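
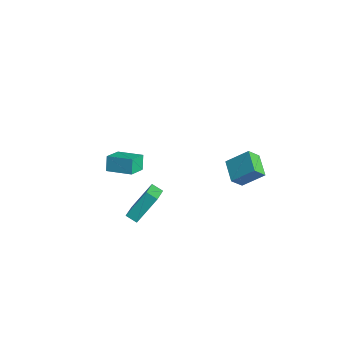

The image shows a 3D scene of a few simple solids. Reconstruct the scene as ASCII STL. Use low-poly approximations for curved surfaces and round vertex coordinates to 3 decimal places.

solid 
facet normal -0.431 -0.655 -0.621
outer loop
vertex 3.268 2.564 1.267
vertex 1.743 3.092 1.769
vertex 3.268 3.389 0.396
endloop
endfacet
facet normal 0.902 -0.313 -0.297
outer loop
vertex 4.057 4.588 1.531
vertex 3.268 2.564 1.267
vertex 3.268 3.389 0.396
endloop
endfacet
facet normal -0.431 -0.655 -0.621
outer loop
vertex 3.268 3.389 0.396
vertex 1.743 3.092 1.769
vertex 1.743 3.917 0.898
endloop
endfacet
facet normal -0.001 0.688 -0.726
outer loop
vertex 1.743 3.917 0.898
vertex 4.057 4.588 1.531
vertex 3.268 3.389 0.396
endloop
endfacet
facet normal 0.001 -0.688 0.726
outer loop
vertex 3.268 2.564 1.267
vertex 2.532 4.291 2.904
vertex 1.743 3.092 1.769
endloop
endfacet
facet normal 0.902 -0.313 -0.297
outer loop
vertex 4.057 3.763 2.402
vertex 3.268 2.564 1.267
vertex 4.057 4.588 1.531
endloop
endfacet
facet normal 0.001 -0.688 0.726
outer loop
vertex 4.057 3.763 2.402
vertex 2.532 4.291 2.904
vertex 3.268 2.564 1.267
endloop
endfacet
facet normal -0.902 0.313 0.297
outer loop
vertex 1.743 3.092 1.769
vertex 2.532 4.291 2.904
vertex 1.743 3.917 0.898
endloop
endfacet
facet normal -0.001 0.688 -0.726
outer loop
vertex 2.532 5.116 2.033
vertex 4.057 4.588 1.531
vertex 1.743 3.917 0.898
endloop
endfacet
facet normal -0.902 0.313 0.297
outer loop
vertex 1.743 3.917 0.898
vertex 2.532 4.291 2.904
vertex 2.532 5.116 2.033
endloop
endfacet
facet normal 0.431 0.655 0.621
outer loop
vertex 2.532 5.116 2.033
vertex 4.057 3.763 2.402
vertex 4.057 4.588 1.531
endloop
endfacet
facet normal 0.431 0.655 0.621
outer loop
vertex 2.532 4.291 2.904
vertex 4.057 3.763 2.402
vertex 2.532 5.116 2.033
endloop
endfacet
facet normal -0.461 0.765 -0.449
outer loop
vertex -2.502 -2.299 1.97
vertex -1.085 -1.265 2.275
vertex -2.059 -2.614 0.979
endloop
endfacet
facet normal -0.796 -0.581 -0.171
outer loop
vertex -1.335 -3.815 1.685
vertex -2.502 -2.299 1.97
vertex -2.059 -2.614 0.979
endloop
endfacet
facet normal -0.461 0.765 -0.449
outer loop
vertex -2.059 -2.614 0.979
vertex -1.085 -1.265 2.275
vertex -0.642 -1.58 1.284
endloop
endfacet
facet normal 0.392 -0.279 -0.877
outer loop
vertex -0.642 -1.58 1.284
vertex -1.335 -3.815 1.685
vertex -2.059 -2.614 0.979
endloop
endfacet
facet normal -0.392 0.279 0.877
outer loop
vertex -2.502 -2.299 1.97
vertex -0.361 -2.466 2.981
vertex -1.085 -1.265 2.275
endloop
endfacet
facet normal -0.796 -0.581 -0.171
outer loop
vertex -1.778 -3.5 2.676
vertex -2.502 -2.299 1.97
vertex -1.335 -3.815 1.685
endloop
endfacet
facet normal -0.392 0.279 0.877
outer loop
vertex -1.778 -3.5 2.676
vertex -0.361 -2.466 2.981
vertex -2.502 -2.299 1.97
endloop
endfacet
facet normal 0.796 0.581 0.171
outer loop
vertex -1.085 -1.265 2.275
vertex -0.361 -2.466 2.981
vertex -0.642 -1.58 1.284
endloop
endfacet
facet normal 0.392 -0.279 -0.877
outer loop
vertex 0.082 -2.781 1.99
vertex -1.335 -3.815 1.685
vertex -0.642 -1.58 1.284
endloop
endfacet
facet normal 0.796 0.581 0.171
outer loop
vertex -0.642 -1.58 1.284
vertex -0.361 -2.466 2.981
vertex 0.082 -2.781 1.99
endloop
endfacet
facet normal 0.461 -0.765 0.449
outer loop
vertex 0.082 -2.781 1.99
vertex -1.778 -3.5 2.676
vertex -1.335 -3.815 1.685
endloop
endfacet
facet normal 0.461 -0.765 0.449
outer loop
vertex -0.361 -2.466 2.981
vertex -1.778 -3.5 2.676
vertex 0.082 -2.781 1.99
endloop
endfacet
facet normal -0.742 -0.497 0.450
outer loop
vertex 3.991 -3.983 4.09
vertex 2.659 -2.812 3.188
vertex 3.905 -5.38 2.406
endloop
endfacet
facet normal 0.669 -0.588 0.454
outer loop
vertex 4.521 -4.968 2.032
vertex 3.991 -3.983 4.09
vertex 3.905 -5.38 2.406
endloop
endfacet
facet normal -0.742 -0.497 0.450
outer loop
vertex 3.905 -5.38 2.406
vertex 2.659 -2.812 3.188
vertex 2.573 -4.209 1.503
endloop
endfacet
facet normal -0.040 -0.638 -0.769
outer loop
vertex 2.573 -4.209 1.503
vertex 4.521 -4.968 2.032
vertex 3.905 -5.38 2.406
endloop
endfacet
facet normal 0.040 0.638 0.769
outer loop
vertex 3.991 -3.983 4.09
vertex 3.275 -2.4 2.814
vertex 2.659 -2.812 3.188
endloop
endfacet
facet normal 0.669 -0.589 0.454
outer loop
vertex 4.607 -3.571 3.717
vertex 3.991 -3.983 4.09
vertex 4.521 -4.968 2.032
endloop
endfacet
facet normal 0.039 0.638 0.769
outer loop
vertex 4.607 -3.571 3.717
vertex 3.275 -2.4 2.814
vertex 3.991 -3.983 4.09
endloop
endfacet
facet normal -0.669 0.589 -0.454
outer loop
vertex 2.659 -2.812 3.188
vertex 3.275 -2.4 2.814
vertex 2.573 -4.209 1.503
endloop
endfacet
facet normal -0.039 -0.638 -0.769
outer loop
vertex 3.189 -3.797 1.13
vertex 4.521 -4.968 2.032
vertex 2.573 -4.209 1.503
endloop
endfacet
facet normal -0.669 0.589 -0.454
outer loop
vertex 2.573 -4.209 1.503
vertex 3.275 -2.4 2.814
vertex 3.189 -3.797 1.13
endloop
endfacet
facet normal 0.742 0.497 -0.450
outer loop
vertex 3.189 -3.797 1.13
vertex 4.607 -3.571 3.717
vertex 4.521 -4.968 2.032
endloop
endfacet
facet normal 0.742 0.497 -0.450
outer loop
vertex 3.275 -2.4 2.814
vertex 4.607 -3.571 3.717
vertex 3.189 -3.797 1.13
endloop
endfacet

endsolid


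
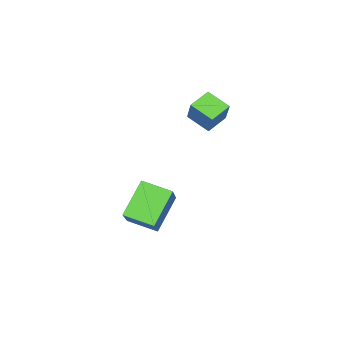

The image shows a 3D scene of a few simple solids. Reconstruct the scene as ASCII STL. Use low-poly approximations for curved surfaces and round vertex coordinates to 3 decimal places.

solid 
facet normal -0.327 -0.397 -0.858
outer loop
vertex -0.843 -3.244 2.184
vertex -1.863 -3.145 2.527
vertex -0.899 -2.166 1.707
endloop
endfacet
facet normal 0.944 -0.092 -0.318
outer loop
vertex -0.477 -1.655 2.813
vertex -0.843 -3.244 2.184
vertex -0.899 -2.166 1.707
endloop
endfacet
facet normal -0.326 -0.397 -0.858
outer loop
vertex -0.899 -2.166 1.707
vertex -1.863 -3.145 2.527
vertex -1.918 -2.068 2.049
endloop
endfacet
facet normal -0.048 0.914 -0.404
outer loop
vertex -1.918 -2.068 2.049
vertex -0.477 -1.655 2.813
vertex -0.899 -2.166 1.707
endloop
endfacet
facet normal 0.047 -0.914 0.404
outer loop
vertex -0.843 -3.244 2.184
vertex -1.441 -2.634 3.633
vertex -1.863 -3.145 2.527
endloop
endfacet
facet normal 0.944 -0.092 -0.316
outer loop
vertex -0.422 -2.732 3.291
vertex -0.843 -3.244 2.184
vertex -0.477 -1.655 2.813
endloop
endfacet
facet normal 0.048 -0.913 0.404
outer loop
vertex -0.422 -2.732 3.291
vertex -1.441 -2.634 3.633
vertex -0.843 -3.244 2.184
endloop
endfacet
facet normal -0.944 0.093 0.317
outer loop
vertex -1.863 -3.145 2.527
vertex -1.441 -2.634 3.633
vertex -1.918 -2.068 2.049
endloop
endfacet
facet normal -0.047 0.913 -0.404
outer loop
vertex -1.497 -1.556 3.156
vertex -0.477 -1.655 2.813
vertex -1.918 -2.068 2.049
endloop
endfacet
facet normal -0.944 0.091 0.317
outer loop
vertex -1.918 -2.068 2.049
vertex -1.441 -2.634 3.633
vertex -1.497 -1.556 3.156
endloop
endfacet
facet normal 0.327 0.397 0.857
outer loop
vertex -1.497 -1.556 3.156
vertex -0.422 -2.732 3.291
vertex -0.477 -1.655 2.813
endloop
endfacet
facet normal 0.326 0.397 0.858
outer loop
vertex -1.441 -2.634 3.633
vertex -0.422 -2.732 3.291
vertex -1.497 -1.556 3.156
endloop
endfacet
facet normal -0.598 -0.408 -0.690
outer loop
vertex 2.242 -2.935 -0.387
vertex 1.794 -1.707 -0.725
vertex 3.57 -2.79 -1.623
endloop
endfacet
facet normal 0.332 -0.909 0.250
outer loop
vertex 4.826 -1.933 -0.175
vertex 2.242 -2.935 -0.387
vertex 3.57 -2.79 -1.623
endloop
endfacet
facet normal -0.598 -0.408 -0.690
outer loop
vertex 3.57 -2.79 -1.623
vertex 1.794 -1.707 -0.725
vertex 3.122 -1.563 -1.961
endloop
endfacet
facet normal 0.729 0.079 -0.680
outer loop
vertex 3.122 -1.563 -1.961
vertex 4.826 -1.933 -0.175
vertex 3.57 -2.79 -1.623
endloop
endfacet
facet normal -0.729 -0.079 0.679
outer loop
vertex 2.242 -2.935 -0.387
vertex 3.05 -0.85 0.723
vertex 1.794 -1.707 -0.725
endloop
endfacet
facet normal 0.332 -0.909 0.251
outer loop
vertex 3.498 -2.077 1.061
vertex 2.242 -2.935 -0.387
vertex 4.826 -1.933 -0.175
endloop
endfacet
facet normal -0.729 -0.079 0.680
outer loop
vertex 3.498 -2.077 1.061
vertex 3.05 -0.85 0.723
vertex 2.242 -2.935 -0.387
endloop
endfacet
facet normal -0.332 0.909 -0.251
outer loop
vertex 1.794 -1.707 -0.725
vertex 3.05 -0.85 0.723
vertex 3.122 -1.563 -1.961
endloop
endfacet
facet normal 0.729 0.079 -0.680
outer loop
vertex 4.378 -0.705 -0.513
vertex 4.826 -1.933 -0.175
vertex 3.122 -1.563 -1.961
endloop
endfacet
facet normal -0.332 0.909 -0.250
outer loop
vertex 3.122 -1.563 -1.961
vertex 3.05 -0.85 0.723
vertex 4.378 -0.705 -0.513
endloop
endfacet
facet normal 0.598 0.408 0.690
outer loop
vertex 4.378 -0.705 -0.513
vertex 3.498 -2.077 1.061
vertex 4.826 -1.933 -0.175
endloop
endfacet
facet normal 0.598 0.408 0.690
outer loop
vertex 3.05 -0.85 0.723
vertex 3.498 -2.077 1.061
vertex 4.378 -0.705 -0.513
endloop
endfacet

endsolid


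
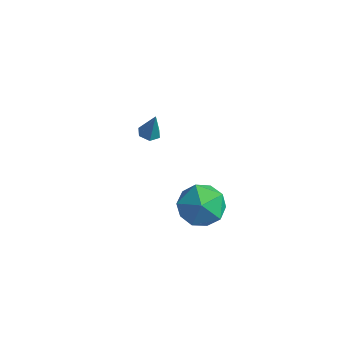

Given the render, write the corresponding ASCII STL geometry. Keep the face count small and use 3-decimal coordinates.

solid 
facet normal -0.697 0.700 -0.157
outer loop
vertex 3.348 -0.798 -0.755
vertex 2.702 -1.238 0.154
vertex 3.516 -0.382 0.356
endloop
endfacet
facet normal -0.051 0.938 -0.343
outer loop
vertex 3.348 -0.798 -0.755
vertex 3.516 -0.382 0.356
vertex 4.459 -0.591 -0.354
endloop
endfacet
facet normal 0.211 0.498 -0.841
outer loop
vertex 3.348 -0.798 -0.755
vertex 4.459 -0.591 -0.354
vertex 4.227 -1.577 -0.996
endloop
endfacet
facet normal -0.274 -0.011 -0.962
outer loop
vertex 3.348 -0.798 -0.755
vertex 4.227 -1.577 -0.996
vertex 3.141 -1.977 -0.682
endloop
endfacet
facet normal -0.835 0.113 -0.539
outer loop
vertex 3.348 -0.798 -0.755
vertex 3.141 -1.977 -0.682
vertex 2.702 -1.238 0.154
endloop
endfacet
facet normal 0.372 0.899 0.230
outer loop
vertex 4.459 -0.591 -0.354
vertex 3.516 -0.382 0.356
vertex 4.499 -0.903 0.802
endloop
endfacet
facet normal -0.673 0.514 0.532
outer loop
vertex 3.516 -0.382 0.356
vertex 2.702 -1.238 0.154
vertex 3.413 -1.303 1.116
endloop
endfacet
facet normal -0.896 -0.435 -0.086
outer loop
vertex 2.702 -1.238 0.154
vertex 3.141 -1.977 -0.682
vertex 3.181 -2.289 0.474
endloop
endfacet
facet normal 0.012 -0.637 -0.771
outer loop
vertex 3.141 -1.977 -0.682
vertex 4.227 -1.577 -0.996
vertex 4.124 -2.498 -0.236
endloop
endfacet
facet normal 0.796 0.188 -0.576
outer loop
vertex 4.227 -1.577 -0.996
vertex 4.459 -0.591 -0.354
vertex 4.938 -1.642 -0.034
endloop
endfacet
facet normal 0.274 0.011 0.962
outer loop
vertex 4.292 -2.082 0.875
vertex 4.499 -0.903 0.802
vertex 3.413 -1.303 1.116
endloop
endfacet
facet normal -0.211 -0.498 0.841
outer loop
vertex 4.292 -2.082 0.875
vertex 3.413 -1.303 1.116
vertex 3.181 -2.289 0.474
endloop
endfacet
facet normal 0.051 -0.938 0.343
outer loop
vertex 4.292 -2.082 0.875
vertex 3.181 -2.289 0.474
vertex 4.124 -2.498 -0.236
endloop
endfacet
facet normal 0.697 -0.700 0.157
outer loop
vertex 4.292 -2.082 0.875
vertex 4.124 -2.498 -0.236
vertex 4.938 -1.642 -0.034
endloop
endfacet
facet normal 0.835 -0.113 0.539
outer loop
vertex 4.292 -2.082 0.875
vertex 4.938 -1.642 -0.034
vertex 4.499 -0.903 0.802
endloop
endfacet
facet normal -0.012 0.637 0.771
outer loop
vertex 3.413 -1.303 1.116
vertex 4.499 -0.903 0.802
vertex 3.516 -0.382 0.356
endloop
endfacet
facet normal -0.796 -0.188 0.576
outer loop
vertex 3.181 -2.289 0.474
vertex 3.413 -1.303 1.116
vertex 2.702 -1.238 0.154
endloop
endfacet
facet normal -0.372 -0.899 -0.230
outer loop
vertex 4.124 -2.498 -0.236
vertex 3.181 -2.289 0.474
vertex 3.141 -1.977 -0.682
endloop
endfacet
facet normal 0.673 -0.514 -0.532
outer loop
vertex 4.938 -1.642 -0.034
vertex 4.124 -2.498 -0.236
vertex 4.227 -1.577 -0.996
endloop
endfacet
facet normal 0.896 0.435 0.086
outer loop
vertex 4.499 -0.903 0.802
vertex 4.938 -1.642 -0.034
vertex 4.459 -0.591 -0.354
endloop
endfacet
facet normal -0.235 -0.066 -0.970
outer loop
vertex -1.288 1.696 -1.011
vertex -1.635 2.106 -0.955
vertex -1.121 2.204 -1.086
endloop
endfacet
facet normal 0.947 -0.292 0.134
outer loop
vertex -1.288 1.696 -1.011
vertex -1.121 2.204 -1.086
vertex -1.325 2.194 0.335
endloop
endfacet
facet normal -0.235 -0.066 -0.970
outer loop
vertex -1.121 2.204 -1.086
vertex -1.635 2.106 -0.955
vertex -1.468 2.614 -1.03
endloop
endfacet
facet normal 0.766 0.633 0.114
outer loop
vertex -1.121 2.204 -1.086
vertex -1.468 2.614 -1.03
vertex -1.325 2.194 0.335
endloop
endfacet
facet normal -0.233 -0.067 -0.970
outer loop
vertex -1.468 2.614 -1.03
vertex -1.635 2.106 -0.955
vertex -1.982 2.516 -0.9
endloop
endfacet
facet normal -0.104 0.947 0.302
outer loop
vertex -1.468 2.614 -1.03
vertex -1.982 2.516 -0.9
vertex -1.325 2.194 0.335
endloop
endfacet
facet normal -0.234 -0.068 -0.970
outer loop
vertex -1.982 2.516 -0.9
vertex -1.635 2.106 -0.955
vertex -2.15 2.008 -0.824
endloop
endfacet
facet normal -0.792 0.338 0.509
outer loop
vertex -1.982 2.516 -0.9
vertex -2.15 2.008 -0.824
vertex -1.325 2.194 0.335
endloop
endfacet
facet normal -0.234 -0.066 -0.970
outer loop
vertex -2.15 2.008 -0.824
vertex -1.635 2.106 -0.955
vertex -1.803 1.598 -0.88
endloop
endfacet
facet normal -0.611 -0.589 0.529
outer loop
vertex -2.15 2.008 -0.824
vertex -1.803 1.598 -0.88
vertex -1.325 2.194 0.335
endloop
endfacet
facet normal -0.234 -0.066 -0.970
outer loop
vertex -1.803 1.598 -0.88
vertex -1.635 2.106 -0.955
vertex -1.288 1.696 -1.011
endloop
endfacet
facet normal 0.259 -0.904 0.341
outer loop
vertex -1.803 1.598 -0.88
vertex -1.288 1.696 -1.011
vertex -1.325 2.194 0.335
endloop
endfacet

endsolid


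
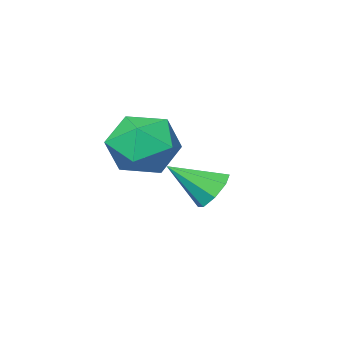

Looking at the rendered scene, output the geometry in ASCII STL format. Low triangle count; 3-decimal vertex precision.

solid 
facet normal -0.656 0.478 -0.584
outer loop
vertex 0.561 0.507 -3.743
vertex 0.207 0.725 -3.167
vertex 0.742 0.984 -3.556
endloop
endfacet
facet normal 0.881 -0.159 -0.446
outer loop
vertex 0.561 0.507 -3.743
vertex 0.742 0.984 -3.556
vertex 1.213 -0.005 -2.273
endloop
endfacet
facet normal -0.656 0.478 -0.584
outer loop
vertex 0.742 0.984 -3.556
vertex 0.207 0.725 -3.167
vertex 0.61 1.31 -3.141
endloop
endfacet
facet normal 0.915 0.403 -0.025
outer loop
vertex 0.742 0.984 -3.556
vertex 0.61 1.31 -3.141
vertex 1.213 -0.005 -2.273
endloop
endfacet
facet normal -0.656 0.478 -0.585
outer loop
vertex 0.61 1.31 -3.141
vertex 0.207 0.725 -3.167
vertex 0.242 1.293 -2.742
endloop
endfacet
facet normal 0.564 0.619 0.546
outer loop
vertex 0.61 1.31 -3.141
vertex 0.242 1.293 -2.742
vertex 1.213 -0.005 -2.273
endloop
endfacet
facet normal -0.657 0.477 -0.583
outer loop
vertex 0.242 1.293 -2.742
vertex 0.207 0.725 -3.167
vertex -0.146 0.943 -2.591
endloop
endfacet
facet normal 0.035 0.363 0.931
outer loop
vertex 0.242 1.293 -2.742
vertex -0.146 0.943 -2.591
vertex 1.213 -0.005 -2.273
endloop
endfacet
facet normal -0.657 0.477 -0.583
outer loop
vertex -0.146 0.943 -2.591
vertex 0.207 0.725 -3.167
vertex -0.327 0.466 -2.777
endloop
endfacet
facet normal -0.363 -0.216 0.907
outer loop
vertex -0.146 0.943 -2.591
vertex -0.327 0.466 -2.777
vertex 1.213 -0.005 -2.273
endloop
endfacet
facet normal -0.657 0.477 -0.584
outer loop
vertex -0.327 0.466 -2.777
vertex 0.207 0.725 -3.167
vertex -0.195 0.14 -3.192
endloop
endfacet
facet normal -0.397 -0.779 0.486
outer loop
vertex -0.327 0.466 -2.777
vertex -0.195 0.14 -3.192
vertex 1.213 -0.005 -2.273
endloop
endfacet
facet normal -0.657 0.476 -0.584
outer loop
vertex -0.195 0.14 -3.192
vertex 0.207 0.725 -3.167
vertex 0.173 0.157 -3.592
endloop
endfacet
facet normal -0.047 -0.995 -0.085
outer loop
vertex -0.195 0.14 -3.192
vertex 0.173 0.157 -3.592
vertex 1.213 -0.005 -2.273
endloop
endfacet
facet normal -0.657 0.476 -0.584
outer loop
vertex 0.173 0.157 -3.592
vertex 0.207 0.725 -3.167
vertex 0.561 0.507 -3.743
endloop
endfacet
facet normal 0.483 -0.738 -0.471
outer loop
vertex 0.173 0.157 -3.592
vertex 0.561 0.507 -3.743
vertex 1.213 -0.005 -2.273
endloop
endfacet
facet normal -0.693 0.646 0.321
outer loop
vertex 2.822 2.484 -0.58
vertex 2.049 1.812 -0.897
vertex 2.445 1.743 0.097
endloop
endfacet
facet normal -0.098 0.698 0.710
outer loop
vertex 2.822 2.484 -0.58
vertex 2.445 1.743 0.097
vertex 3.498 1.939 0.049
endloop
endfacet
facet normal 0.441 0.857 0.269
outer loop
vertex 2.822 2.484 -0.58
vertex 3.498 1.939 0.049
vertex 3.753 2.129 -0.975
endloop
endfacet
facet normal 0.178 0.902 -0.392
outer loop
vertex 2.822 2.484 -0.58
vertex 3.753 2.129 -0.975
vertex 2.857 2.051 -1.56
endloop
endfacet
facet normal -0.524 0.772 -0.360
outer loop
vertex 2.822 2.484 -0.58
vertex 2.857 2.051 -1.56
vertex 2.049 1.812 -0.897
endloop
endfacet
facet normal 0.035 0.058 0.998
outer loop
vertex 3.498 1.939 0.049
vertex 2.445 1.743 0.097
vertex 3.143 0.929 0.12
endloop
endfacet
facet normal -0.929 -0.026 0.368
outer loop
vertex 2.445 1.743 0.097
vertex 2.049 1.812 -0.897
vertex 2.247 0.851 -0.465
endloop
endfacet
facet normal -0.655 0.179 -0.734
outer loop
vertex 2.049 1.812 -0.897
vertex 2.857 2.051 -1.56
vertex 2.502 1.041 -1.489
endloop
endfacet
facet normal 0.480 0.389 -0.786
outer loop
vertex 2.857 2.051 -1.56
vertex 3.753 2.129 -0.975
vertex 3.555 1.237 -1.537
endloop
endfacet
facet normal 0.906 0.314 0.284
outer loop
vertex 3.753 2.129 -0.975
vertex 3.498 1.939 0.049
vertex 3.951 1.168 -0.543
endloop
endfacet
facet normal -0.178 -0.902 0.392
outer loop
vertex 3.178 0.496 -0.86
vertex 3.143 0.929 0.12
vertex 2.247 0.851 -0.465
endloop
endfacet
facet normal -0.441 -0.857 -0.269
outer loop
vertex 3.178 0.496 -0.86
vertex 2.247 0.851 -0.465
vertex 2.502 1.041 -1.489
endloop
endfacet
facet normal 0.098 -0.698 -0.710
outer loop
vertex 3.178 0.496 -0.86
vertex 2.502 1.041 -1.489
vertex 3.555 1.237 -1.537
endloop
endfacet
facet normal 0.693 -0.646 -0.321
outer loop
vertex 3.178 0.496 -0.86
vertex 3.555 1.237 -1.537
vertex 3.951 1.168 -0.543
endloop
endfacet
facet normal 0.524 -0.772 0.360
outer loop
vertex 3.178 0.496 -0.86
vertex 3.951 1.168 -0.543
vertex 3.143 0.929 0.12
endloop
endfacet
facet normal -0.480 -0.389 0.786
outer loop
vertex 2.247 0.851 -0.465
vertex 3.143 0.929 0.12
vertex 2.445 1.743 0.097
endloop
endfacet
facet normal -0.906 -0.314 -0.284
outer loop
vertex 2.502 1.041 -1.489
vertex 2.247 0.851 -0.465
vertex 2.049 1.812 -0.897
endloop
endfacet
facet normal -0.035 -0.058 -0.998
outer loop
vertex 3.555 1.237 -1.537
vertex 2.502 1.041 -1.489
vertex 2.857 2.051 -1.56
endloop
endfacet
facet normal 0.929 0.026 -0.368
outer loop
vertex 3.951 1.168 -0.543
vertex 3.555 1.237 -1.537
vertex 3.753 2.129 -0.975
endloop
endfacet
facet normal 0.655 -0.179 0.734
outer loop
vertex 3.143 0.929 0.12
vertex 3.951 1.168 -0.543
vertex 3.498 1.939 0.049
endloop
endfacet

endsolid


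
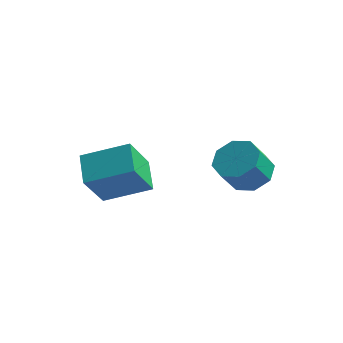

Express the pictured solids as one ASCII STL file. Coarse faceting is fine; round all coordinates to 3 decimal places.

solid 
facet normal 0.232 0.515 -0.825
outer loop
vertex 0.204 3.316 -3.532
vertex -0.482 3.563 -3.571
vertex 0.133 3.795 -3.253
endloop
endfacet
facet normal 0.965 -0.011 0.264
outer loop
vertex 0.204 3.316 -3.532
vertex 0.133 3.795 -3.253
vertex -0.032 2.791 -2.69
endloop
endfacet
facet normal 0.964 -0.010 0.264
outer loop
vertex -0.032 2.791 -2.69
vertex 0.133 3.795 -3.253
vertex -0.103 3.27 -2.412
endloop
endfacet
facet normal -0.231 -0.514 0.826
outer loop
vertex -0.032 2.791 -2.69
vertex -0.103 3.27 -2.412
vertex -0.718 3.037 -2.729
endloop
endfacet
facet normal 0.232 0.515 -0.825
outer loop
vertex 0.133 3.795 -3.253
vertex -0.482 3.563 -3.571
vertex -0.298 4.138 -3.16
endloop
endfacet
facet normal 0.592 0.598 0.540
outer loop
vertex 0.133 3.795 -3.253
vertex -0.298 4.138 -3.16
vertex -0.103 3.27 -2.412
endloop
endfacet
facet normal 0.591 0.599 0.541
outer loop
vertex -0.103 3.27 -2.412
vertex -0.298 4.138 -3.16
vertex -0.535 3.612 -2.319
endloop
endfacet
facet normal -0.230 -0.515 0.825
outer loop
vertex -0.103 3.27 -2.412
vertex -0.535 3.612 -2.319
vertex -0.718 3.037 -2.729
endloop
endfacet
facet normal 0.232 0.515 -0.825
outer loop
vertex -0.298 4.138 -3.16
vertex -0.482 3.563 -3.571
vertex -0.837 4.144 -3.308
endloop
endfacet
facet normal -0.128 0.857 0.500
outer loop
vertex -0.298 4.138 -3.16
vertex -0.837 4.144 -3.308
vertex -0.535 3.612 -2.319
endloop
endfacet
facet normal -0.127 0.857 0.500
outer loop
vertex -0.535 3.612 -2.319
vertex -0.837 4.144 -3.308
vertex -1.073 3.618 -2.466
endloop
endfacet
facet normal -0.231 -0.515 0.825
outer loop
vertex -0.535 3.612 -2.319
vertex -1.073 3.618 -2.466
vertex -0.718 3.037 -2.729
endloop
endfacet
facet normal 0.232 0.515 -0.825
outer loop
vertex -0.837 4.144 -3.308
vertex -0.482 3.563 -3.571
vertex -1.168 3.809 -3.61
endloop
endfacet
facet normal -0.772 0.613 0.166
outer loop
vertex -0.837 4.144 -3.308
vertex -1.168 3.809 -3.61
vertex -1.073 3.618 -2.466
endloop
endfacet
facet normal -0.772 0.614 0.167
outer loop
vertex -1.073 3.618 -2.466
vertex -1.168 3.809 -3.61
vertex -1.404 3.284 -2.768
endloop
endfacet
facet normal -0.232 -0.515 0.825
outer loop
vertex -1.073 3.618 -2.466
vertex -1.404 3.284 -2.768
vertex -0.718 3.037 -2.729
endloop
endfacet
facet normal 0.231 0.514 -0.826
outer loop
vertex -1.168 3.809 -3.61
vertex -0.482 3.563 -3.571
vertex -1.097 3.33 -3.888
endloop
endfacet
facet normal -0.964 0.010 -0.264
outer loop
vertex -1.168 3.809 -3.61
vertex -1.097 3.33 -3.888
vertex -1.404 3.284 -2.768
endloop
endfacet
facet normal -0.964 0.011 -0.264
outer loop
vertex -1.404 3.284 -2.768
vertex -1.097 3.33 -3.888
vertex -1.333 2.805 -3.047
endloop
endfacet
facet normal -0.232 -0.515 0.825
outer loop
vertex -1.404 3.284 -2.768
vertex -1.333 2.805 -3.047
vertex -0.718 3.037 -2.729
endloop
endfacet
facet normal 0.230 0.515 -0.825
outer loop
vertex -1.097 3.33 -3.888
vertex -0.482 3.563 -3.571
vertex -0.665 2.988 -3.981
endloop
endfacet
facet normal -0.591 -0.599 -0.540
outer loop
vertex -1.097 3.33 -3.888
vertex -0.665 2.988 -3.981
vertex -1.333 2.805 -3.047
endloop
endfacet
facet normal -0.592 -0.598 -0.541
outer loop
vertex -1.333 2.805 -3.047
vertex -0.665 2.988 -3.981
vertex -0.902 2.462 -3.14
endloop
endfacet
facet normal -0.232 -0.515 0.825
outer loop
vertex -1.333 2.805 -3.047
vertex -0.902 2.462 -3.14
vertex -0.718 3.037 -2.729
endloop
endfacet
facet normal 0.231 0.515 -0.825
outer loop
vertex -0.665 2.988 -3.981
vertex -0.482 3.563 -3.571
vertex -0.127 2.982 -3.834
endloop
endfacet
facet normal 0.127 -0.857 -0.500
outer loop
vertex -0.665 2.988 -3.981
vertex -0.127 2.982 -3.834
vertex -0.902 2.462 -3.14
endloop
endfacet
facet normal 0.128 -0.857 -0.500
outer loop
vertex -0.902 2.462 -3.14
vertex -0.127 2.982 -3.834
vertex -0.363 2.456 -2.992
endloop
endfacet
facet normal -0.232 -0.515 0.825
outer loop
vertex -0.902 2.462 -3.14
vertex -0.363 2.456 -2.992
vertex -0.718 3.037 -2.729
endloop
endfacet
facet normal 0.232 0.515 -0.825
outer loop
vertex -0.127 2.982 -3.834
vertex -0.482 3.563 -3.571
vertex 0.204 3.316 -3.532
endloop
endfacet
facet normal 0.772 -0.614 -0.167
outer loop
vertex -0.127 2.982 -3.834
vertex 0.204 3.316 -3.532
vertex -0.363 2.456 -2.992
endloop
endfacet
facet normal 0.772 -0.613 -0.166
outer loop
vertex -0.363 2.456 -2.992
vertex 0.204 3.316 -3.532
vertex -0.032 2.791 -2.69
endloop
endfacet
facet normal -0.232 -0.515 0.825
outer loop
vertex -0.363 2.456 -2.992
vertex -0.032 2.791 -2.69
vertex -0.718 3.037 -2.729
endloop
endfacet
facet normal -0.861 -0.359 -0.359
outer loop
vertex -3.847 0.051 -2.736
vertex -4.361 0.839 -2.292
vertex -3.676 0.835 -3.931
endloop
endfacet
facet normal 0.494 -0.758 -0.426
outer loop
vertex -2.419 1.361 -3.408
vertex -3.847 0.051 -2.736
vertex -3.676 0.835 -3.931
endloop
endfacet
facet normal -0.861 -0.360 -0.359
outer loop
vertex -3.676 0.835 -3.931
vertex -4.361 0.839 -2.292
vertex -4.19 1.623 -3.488
endloop
endfacet
facet normal 0.118 0.544 -0.831
outer loop
vertex -4.19 1.623 -3.488
vertex -2.419 1.361 -3.408
vertex -3.676 0.835 -3.931
endloop
endfacet
facet normal -0.118 -0.545 0.830
outer loop
vertex -3.847 0.051 -2.736
vertex -3.104 1.365 -1.769
vertex -4.361 0.839 -2.292
endloop
endfacet
facet normal 0.495 -0.758 -0.426
outer loop
vertex -2.59 0.577 -2.212
vertex -3.847 0.051 -2.736
vertex -2.419 1.361 -3.408
endloop
endfacet
facet normal -0.118 -0.544 0.831
outer loop
vertex -2.59 0.577 -2.212
vertex -3.104 1.365 -1.769
vertex -3.847 0.051 -2.736
endloop
endfacet
facet normal -0.494 0.758 0.426
outer loop
vertex -4.361 0.839 -2.292
vertex -3.104 1.365 -1.769
vertex -4.19 1.623 -3.488
endloop
endfacet
facet normal 0.118 0.545 -0.830
outer loop
vertex -2.933 2.149 -2.964
vertex -2.419 1.361 -3.408
vertex -4.19 1.623 -3.488
endloop
endfacet
facet normal -0.495 0.757 0.426
outer loop
vertex -4.19 1.623 -3.488
vertex -3.104 1.365 -1.769
vertex -2.933 2.149 -2.964
endloop
endfacet
facet normal 0.861 0.360 0.359
outer loop
vertex -2.933 2.149 -2.964
vertex -2.59 0.577 -2.212
vertex -2.419 1.361 -3.408
endloop
endfacet
facet normal 0.861 0.360 0.359
outer loop
vertex -3.104 1.365 -1.769
vertex -2.59 0.577 -2.212
vertex -2.933 2.149 -2.964
endloop
endfacet

endsolid


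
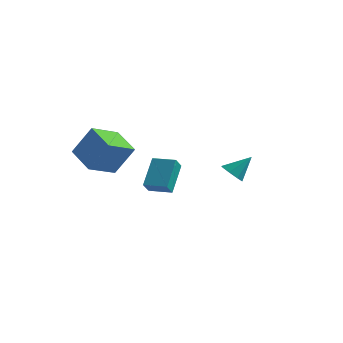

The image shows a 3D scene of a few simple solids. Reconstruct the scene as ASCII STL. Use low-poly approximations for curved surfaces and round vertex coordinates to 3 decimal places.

solid 
facet normal -0.496 -0.163 -0.853
outer loop
vertex -3.673 -3.664 2.265
vertex -5.128 -2.671 2.921
vertex -2.933 -2.097 1.536
endloop
endfacet
facet normal 0.774 -0.528 -0.349
outer loop
vertex -1.932 -1.769 3.259
vertex -3.673 -3.664 2.265
vertex -2.933 -2.097 1.536
endloop
endfacet
facet normal -0.496 -0.163 -0.853
outer loop
vertex -2.933 -2.097 1.536
vertex -5.128 -2.671 2.921
vertex -4.388 -1.104 2.192
endloop
endfacet
facet normal 0.394 0.833 -0.388
outer loop
vertex -4.388 -1.104 2.192
vertex -1.932 -1.769 3.259
vertex -2.933 -2.097 1.536
endloop
endfacet
facet normal -0.394 -0.833 0.388
outer loop
vertex -3.673 -3.664 2.265
vertex -4.127 -2.343 4.644
vertex -5.128 -2.671 2.921
endloop
endfacet
facet normal 0.774 -0.528 -0.349
outer loop
vertex -2.672 -3.336 3.988
vertex -3.673 -3.664 2.265
vertex -1.932 -1.769 3.259
endloop
endfacet
facet normal -0.394 -0.833 0.388
outer loop
vertex -2.672 -3.336 3.988
vertex -4.127 -2.343 4.644
vertex -3.673 -3.664 2.265
endloop
endfacet
facet normal -0.774 0.528 0.349
outer loop
vertex -5.128 -2.671 2.921
vertex -4.127 -2.343 4.644
vertex -4.388 -1.104 2.192
endloop
endfacet
facet normal 0.394 0.833 -0.388
outer loop
vertex -3.387 -0.776 3.915
vertex -1.932 -1.769 3.259
vertex -4.388 -1.104 2.192
endloop
endfacet
facet normal -0.774 0.528 0.349
outer loop
vertex -4.388 -1.104 2.192
vertex -4.127 -2.343 4.644
vertex -3.387 -0.776 3.915
endloop
endfacet
facet normal 0.496 0.163 0.853
outer loop
vertex -3.387 -0.776 3.915
vertex -2.672 -3.336 3.988
vertex -1.932 -1.769 3.259
endloop
endfacet
facet normal 0.496 0.163 0.853
outer loop
vertex -4.127 -2.343 4.644
vertex -2.672 -3.336 3.988
vertex -3.387 -0.776 3.915
endloop
endfacet
facet normal -0.998 -0.034 -0.054
outer loop
vertex -3.741 4.281 0.123
vertex -3.727 4.959 -0.571
vertex -3.61 2.773 -1.346
endloop
endfacet
facet normal -0.015 -0.698 0.716
outer loop
vertex -2.193 2.821 -1.269
vertex -3.741 4.281 0.123
vertex -3.61 2.773 -1.346
endloop
endfacet
facet normal -0.998 -0.034 -0.054
outer loop
vertex -3.61 2.773 -1.346
vertex -3.727 4.959 -0.571
vertex -3.596 3.45 -2.04
endloop
endfacet
facet normal 0.062 -0.715 -0.696
outer loop
vertex -3.596 3.45 -2.04
vertex -2.193 2.821 -1.269
vertex -3.61 2.773 -1.346
endloop
endfacet
facet normal -0.062 0.715 0.697
outer loop
vertex -3.741 4.281 0.123
vertex -2.31 5.007 -0.494
vertex -3.727 4.959 -0.571
endloop
endfacet
facet normal -0.015 -0.698 0.716
outer loop
vertex -2.324 4.33 0.2
vertex -3.741 4.281 0.123
vertex -2.193 2.821 -1.269
endloop
endfacet
facet normal -0.063 0.715 0.696
outer loop
vertex -2.324 4.33 0.2
vertex -2.31 5.007 -0.494
vertex -3.741 4.281 0.123
endloop
endfacet
facet normal 0.015 0.698 -0.716
outer loop
vertex -3.727 4.959 -0.571
vertex -2.31 5.007 -0.494
vertex -3.596 3.45 -2.04
endloop
endfacet
facet normal 0.063 -0.715 -0.697
outer loop
vertex -2.179 3.499 -1.963
vertex -2.193 2.821 -1.269
vertex -3.596 3.45 -2.04
endloop
endfacet
facet normal 0.015 0.698 -0.716
outer loop
vertex -3.596 3.45 -2.04
vertex -2.31 5.007 -0.494
vertex -2.179 3.499 -1.963
endloop
endfacet
facet normal 0.998 0.034 0.054
outer loop
vertex -2.179 3.499 -1.963
vertex -2.324 4.33 0.2
vertex -2.193 2.821 -1.269
endloop
endfacet
facet normal 0.998 0.034 0.054
outer loop
vertex -2.31 5.007 -0.494
vertex -2.324 4.33 0.2
vertex -2.179 3.499 -1.963
endloop
endfacet
facet normal -0.527 -0.483 -0.699
outer loop
vertex 3.568 -0.57 1.443
vertex 2.942 -0.465 1.842
vertex 3.3 -0.081 1.307
endloop
endfacet
facet normal 0.865 0.385 -0.322
outer loop
vertex 3.568 -0.57 1.443
vertex 3.3 -0.081 1.307
vertex 3.738 0.265 2.898
endloop
endfacet
facet normal -0.527 -0.483 -0.699
outer loop
vertex 3.3 -0.081 1.307
vertex 2.942 -0.465 1.842
vertex 2.822 0.183 1.485
endloop
endfacet
facet normal 0.376 0.879 -0.295
outer loop
vertex 3.3 -0.081 1.307
vertex 2.822 0.183 1.485
vertex 3.738 0.265 2.898
endloop
endfacet
facet normal -0.526 -0.483 -0.700
outer loop
vertex 2.822 0.183 1.485
vertex 2.942 -0.465 1.842
vertex 2.414 0.067 1.872
endloop
endfacet
facet normal -0.205 0.976 0.076
outer loop
vertex 2.822 0.183 1.485
vertex 2.414 0.067 1.872
vertex 3.738 0.265 2.898
endloop
endfacet
facet normal -0.527 -0.484 -0.699
outer loop
vertex 2.414 0.067 1.872
vertex 2.942 -0.465 1.842
vertex 2.316 -0.361 2.242
endloop
endfacet
facet normal -0.537 0.619 0.573
outer loop
vertex 2.414 0.067 1.872
vertex 2.316 -0.361 2.242
vertex 3.738 0.265 2.898
endloop
endfacet
facet normal -0.527 -0.484 -0.699
outer loop
vertex 2.316 -0.361 2.242
vertex 2.942 -0.465 1.842
vertex 2.585 -0.85 2.378
endloop
endfacet
facet normal -0.425 0.018 0.905
outer loop
vertex 2.316 -0.361 2.242
vertex 2.585 -0.85 2.378
vertex 3.738 0.265 2.898
endloop
endfacet
facet normal -0.527 -0.484 -0.699
outer loop
vertex 2.585 -0.85 2.378
vertex 2.942 -0.465 1.842
vertex 3.063 -1.113 2.2
endloop
endfacet
facet normal 0.065 -0.476 0.877
outer loop
vertex 2.585 -0.85 2.378
vertex 3.063 -1.113 2.2
vertex 3.738 0.265 2.898
endloop
endfacet
facet normal -0.526 -0.484 -0.699
outer loop
vertex 3.063 -1.113 2.2
vertex 2.942 -0.465 1.842
vertex 3.47 -0.997 1.813
endloop
endfacet
facet normal 0.645 -0.572 0.507
outer loop
vertex 3.063 -1.113 2.2
vertex 3.47 -0.997 1.813
vertex 3.738 0.265 2.898
endloop
endfacet
facet normal -0.527 -0.484 -0.699
outer loop
vertex 3.47 -0.997 1.813
vertex 2.942 -0.465 1.842
vertex 3.568 -0.57 1.443
endloop
endfacet
facet normal 0.976 -0.216 0.010
outer loop
vertex 3.47 -0.997 1.813
vertex 3.568 -0.57 1.443
vertex 3.738 0.265 2.898
endloop
endfacet

endsolid


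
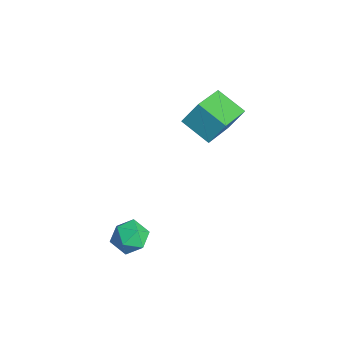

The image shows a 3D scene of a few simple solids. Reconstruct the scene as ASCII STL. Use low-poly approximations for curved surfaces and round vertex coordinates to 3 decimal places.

solid 
facet normal -0.458 0.868 0.193
outer loop
vertex -0.876 -1.749 -1.863
vertex -0.802 -1.866 -1.162
vertex -0.292 -1.517 -1.522
endloop
endfacet
facet normal -0.107 0.897 -0.428
outer loop
vertex -0.876 -1.749 -1.863
vertex -0.292 -1.517 -1.522
vertex -0.233 -1.818 -2.168
endloop
endfacet
facet normal -0.362 0.383 -0.850
outer loop
vertex -0.876 -1.749 -1.863
vertex -0.233 -1.818 -2.168
vertex -0.707 -2.352 -2.207
endloop
endfacet
facet normal -0.871 0.035 -0.490
outer loop
vertex -0.876 -1.749 -1.863
vertex -0.707 -2.352 -2.207
vertex -1.058 -2.382 -1.585
endloop
endfacet
facet normal -0.930 0.335 0.154
outer loop
vertex -0.876 -1.749 -1.863
vertex -1.058 -2.382 -1.585
vertex -0.802 -1.866 -1.162
endloop
endfacet
facet normal 0.582 0.756 -0.299
outer loop
vertex -0.233 -1.818 -2.168
vertex -0.292 -1.517 -1.522
vertex 0.238 -1.978 -1.655
endloop
endfacet
facet normal 0.014 0.708 0.706
outer loop
vertex -0.292 -1.517 -1.522
vertex -0.802 -1.866 -1.162
vertex -0.113 -2.008 -1.033
endloop
endfacet
facet normal -0.751 -0.153 0.642
outer loop
vertex -0.802 -1.866 -1.162
vertex -1.058 -2.382 -1.585
vertex -0.587 -2.542 -1.072
endloop
endfacet
facet normal -0.656 -0.639 -0.401
outer loop
vertex -1.058 -2.382 -1.585
vertex -0.707 -2.352 -2.207
vertex -0.528 -2.843 -1.718
endloop
endfacet
facet normal 0.168 -0.077 -0.983
outer loop
vertex -0.707 -2.352 -2.207
vertex -0.233 -1.818 -2.168
vertex -0.018 -2.494 -2.078
endloop
endfacet
facet normal 0.871 -0.035 0.490
outer loop
vertex 0.056 -2.611 -1.377
vertex 0.238 -1.978 -1.655
vertex -0.113 -2.008 -1.033
endloop
endfacet
facet normal 0.362 -0.383 0.850
outer loop
vertex 0.056 -2.611 -1.377
vertex -0.113 -2.008 -1.033
vertex -0.587 -2.542 -1.072
endloop
endfacet
facet normal 0.107 -0.897 0.428
outer loop
vertex 0.056 -2.611 -1.377
vertex -0.587 -2.542 -1.072
vertex -0.528 -2.843 -1.718
endloop
endfacet
facet normal 0.458 -0.868 -0.193
outer loop
vertex 0.056 -2.611 -1.377
vertex -0.528 -2.843 -1.718
vertex -0.018 -2.494 -2.078
endloop
endfacet
facet normal 0.930 -0.335 -0.154
outer loop
vertex 0.056 -2.611 -1.377
vertex -0.018 -2.494 -2.078
vertex 0.238 -1.978 -1.655
endloop
endfacet
facet normal 0.656 0.639 0.401
outer loop
vertex -0.113 -2.008 -1.033
vertex 0.238 -1.978 -1.655
vertex -0.292 -1.517 -1.522
endloop
endfacet
facet normal -0.168 0.077 0.983
outer loop
vertex -0.587 -2.542 -1.072
vertex -0.113 -2.008 -1.033
vertex -0.802 -1.866 -1.162
endloop
endfacet
facet normal -0.582 -0.756 0.299
outer loop
vertex -0.528 -2.843 -1.718
vertex -0.587 -2.542 -1.072
vertex -1.058 -2.382 -1.585
endloop
endfacet
facet normal -0.014 -0.708 -0.706
outer loop
vertex -0.018 -2.494 -2.078
vertex -0.528 -2.843 -1.718
vertex -0.707 -2.352 -2.207
endloop
endfacet
facet normal 0.751 0.153 -0.642
outer loop
vertex 0.238 -1.978 -1.655
vertex -0.018 -2.494 -2.078
vertex -0.233 -1.818 -2.168
endloop
endfacet
facet normal -0.603 0.701 -0.381
outer loop
vertex -2.958 2.18 2.349
vertex -1.989 2.733 1.832
vertex -3.081 1.626 1.525
endloop
endfacet
facet normal -0.788 -0.450 0.420
outer loop
vertex -2.031 0.407 2.188
vertex -2.958 2.18 2.349
vertex -3.081 1.626 1.525
endloop
endfacet
facet normal -0.603 0.701 -0.381
outer loop
vertex -3.081 1.626 1.525
vertex -1.989 2.733 1.832
vertex -2.112 2.179 1.008
endloop
endfacet
facet normal -0.123 -0.554 -0.823
outer loop
vertex -2.112 2.179 1.008
vertex -2.031 0.407 2.188
vertex -3.081 1.626 1.525
endloop
endfacet
facet normal 0.123 0.554 0.823
outer loop
vertex -2.958 2.18 2.349
vertex -0.939 1.514 2.495
vertex -1.989 2.733 1.832
endloop
endfacet
facet normal -0.788 -0.450 0.420
outer loop
vertex -1.908 0.961 3.012
vertex -2.958 2.18 2.349
vertex -2.031 0.407 2.188
endloop
endfacet
facet normal 0.123 0.554 0.823
outer loop
vertex -1.908 0.961 3.012
vertex -0.939 1.514 2.495
vertex -2.958 2.18 2.349
endloop
endfacet
facet normal 0.788 0.450 -0.420
outer loop
vertex -1.989 2.733 1.832
vertex -0.939 1.514 2.495
vertex -2.112 2.179 1.008
endloop
endfacet
facet normal -0.123 -0.554 -0.823
outer loop
vertex -1.062 0.96 1.671
vertex -2.031 0.407 2.188
vertex -2.112 2.179 1.008
endloop
endfacet
facet normal 0.788 0.450 -0.420
outer loop
vertex -2.112 2.179 1.008
vertex -0.939 1.514 2.495
vertex -1.062 0.96 1.671
endloop
endfacet
facet normal 0.603 -0.701 0.381
outer loop
vertex -1.062 0.96 1.671
vertex -1.908 0.961 3.012
vertex -2.031 0.407 2.188
endloop
endfacet
facet normal 0.603 -0.701 0.381
outer loop
vertex -0.939 1.514 2.495
vertex -1.908 0.961 3.012
vertex -1.062 0.96 1.671
endloop
endfacet

endsolid


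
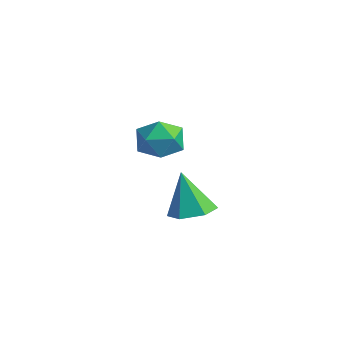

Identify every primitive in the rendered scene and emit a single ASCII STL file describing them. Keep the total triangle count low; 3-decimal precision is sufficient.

solid 
facet normal 0.251 0.110 -0.962
outer loop
vertex 3.065 0.359 -2.47
vertex 2.627 1.076 -2.502
vertex 3.439 1.089 -2.289
endloop
endfacet
facet normal 0.695 -0.487 0.528
outer loop
vertex 3.065 0.359 -2.47
vertex 3.439 1.089 -2.289
vertex 2.193 0.884 -0.838
endloop
endfacet
facet normal 0.250 0.112 -0.962
outer loop
vertex 3.439 1.089 -2.289
vertex 2.627 1.076 -2.502
vertex 3.001 1.805 -2.32
endloop
endfacet
facet normal 0.655 0.428 0.623
outer loop
vertex 3.439 1.089 -2.289
vertex 3.001 1.805 -2.32
vertex 2.193 0.884 -0.838
endloop
endfacet
facet normal 0.252 0.111 -0.961
outer loop
vertex 3.001 1.805 -2.32
vertex 2.627 1.076 -2.502
vertex 2.189 1.792 -2.534
endloop
endfacet
facet normal -0.137 0.873 0.468
outer loop
vertex 3.001 1.805 -2.32
vertex 2.189 1.792 -2.534
vertex 2.193 0.884 -0.838
endloop
endfacet
facet normal 0.250 0.110 -0.962
outer loop
vertex 2.189 1.792 -2.534
vertex 2.627 1.076 -2.502
vertex 1.815 1.062 -2.715
endloop
endfacet
facet normal -0.890 0.402 0.217
outer loop
vertex 2.189 1.792 -2.534
vertex 1.815 1.062 -2.715
vertex 2.193 0.884 -0.838
endloop
endfacet
facet normal 0.250 0.110 -0.962
outer loop
vertex 1.815 1.062 -2.715
vertex 2.627 1.076 -2.502
vertex 2.252 0.346 -2.683
endloop
endfacet
facet normal -0.850 -0.513 0.122
outer loop
vertex 1.815 1.062 -2.715
vertex 2.252 0.346 -2.683
vertex 2.193 0.884 -0.838
endloop
endfacet
facet normal 0.250 0.110 -0.962
outer loop
vertex 2.252 0.346 -2.683
vertex 2.627 1.076 -2.502
vertex 3.065 0.359 -2.47
endloop
endfacet
facet normal -0.057 -0.959 0.278
outer loop
vertex 2.252 0.346 -2.683
vertex 3.065 0.359 -2.47
vertex 2.193 0.884 -0.838
endloop
endfacet
facet normal -0.892 0.450 -0.043
outer loop
vertex -1.68 2.684 -1.194
vertex -2.114 1.82 -1.227
vertex -1.942 2.243 -0.374
endloop
endfacet
facet normal -0.424 0.847 0.320
outer loop
vertex -1.68 2.684 -1.194
vertex -1.942 2.243 -0.374
vertex -1.087 2.692 -0.43
endloop
endfacet
facet normal 0.129 0.986 -0.110
outer loop
vertex -1.68 2.684 -1.194
vertex -1.087 2.692 -0.43
vertex -0.73 2.546 -1.317
endloop
endfacet
facet normal 0.002 0.674 -0.739
outer loop
vertex -1.68 2.684 -1.194
vertex -0.73 2.546 -1.317
vertex -1.365 2.007 -1.81
endloop
endfacet
facet normal -0.629 0.343 -0.698
outer loop
vertex -1.68 2.684 -1.194
vertex -1.365 2.007 -1.81
vertex -2.114 1.82 -1.227
endloop
endfacet
facet normal -0.184 0.460 0.869
outer loop
vertex -1.087 2.692 -0.43
vertex -1.942 2.243 -0.374
vertex -1.155 1.833 0.01
endloop
endfacet
facet normal -0.942 -0.183 0.281
outer loop
vertex -1.942 2.243 -0.374
vertex -2.114 1.82 -1.227
vertex -1.79 1.294 -0.483
endloop
endfacet
facet normal -0.516 -0.358 -0.778
outer loop
vertex -2.114 1.82 -1.227
vertex -1.365 2.007 -1.81
vertex -1.433 1.148 -1.37
endloop
endfacet
facet normal 0.505 0.178 -0.845
outer loop
vertex -1.365 2.007 -1.81
vertex -0.73 2.546 -1.317
vertex -0.578 1.597 -1.426
endloop
endfacet
facet normal 0.710 0.683 0.173
outer loop
vertex -0.73 2.546 -1.317
vertex -1.087 2.692 -0.43
vertex -0.406 2.02 -0.573
endloop
endfacet
facet normal -0.002 -0.674 0.739
outer loop
vertex -0.84 1.156 -0.606
vertex -1.155 1.833 0.01
vertex -1.79 1.294 -0.483
endloop
endfacet
facet normal -0.129 -0.986 0.110
outer loop
vertex -0.84 1.156 -0.606
vertex -1.79 1.294 -0.483
vertex -1.433 1.148 -1.37
endloop
endfacet
facet normal 0.424 -0.847 -0.320
outer loop
vertex -0.84 1.156 -0.606
vertex -1.433 1.148 -1.37
vertex -0.578 1.597 -1.426
endloop
endfacet
facet normal 0.892 -0.450 0.043
outer loop
vertex -0.84 1.156 -0.606
vertex -0.578 1.597 -1.426
vertex -0.406 2.02 -0.573
endloop
endfacet
facet normal 0.629 -0.343 0.698
outer loop
vertex -0.84 1.156 -0.606
vertex -0.406 2.02 -0.573
vertex -1.155 1.833 0.01
endloop
endfacet
facet normal -0.505 -0.178 0.845
outer loop
vertex -1.79 1.294 -0.483
vertex -1.155 1.833 0.01
vertex -1.942 2.243 -0.374
endloop
endfacet
facet normal -0.710 -0.683 -0.173
outer loop
vertex -1.433 1.148 -1.37
vertex -1.79 1.294 -0.483
vertex -2.114 1.82 -1.227
endloop
endfacet
facet normal 0.184 -0.460 -0.869
outer loop
vertex -0.578 1.597 -1.426
vertex -1.433 1.148 -1.37
vertex -1.365 2.007 -1.81
endloop
endfacet
facet normal 0.942 0.183 -0.281
outer loop
vertex -0.406 2.02 -0.573
vertex -0.578 1.597 -1.426
vertex -0.73 2.546 -1.317
endloop
endfacet
facet normal 0.516 0.358 0.778
outer loop
vertex -1.155 1.833 0.01
vertex -0.406 2.02 -0.573
vertex -1.087 2.692 -0.43
endloop
endfacet

endsolid


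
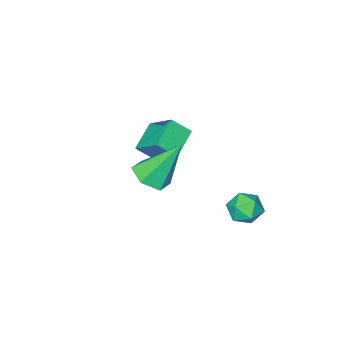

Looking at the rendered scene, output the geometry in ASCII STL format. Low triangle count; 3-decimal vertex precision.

solid 
facet normal -0.724 0.486 0.490
outer loop
vertex 0.543 3.721 0.965
vertex 0.379 3.097 1.341
vertex 0.884 3.575 1.613
endloop
endfacet
facet normal -0.194 0.930 0.312
outer loop
vertex 0.543 3.721 0.965
vertex 0.884 3.575 1.613
vertex 1.275 3.849 1.039
endloop
endfacet
facet normal -0.119 0.910 -0.398
outer loop
vertex 0.543 3.721 0.965
vertex 1.275 3.849 1.039
vertex 1.011 3.54 0.412
endloop
endfacet
facet normal -0.602 0.453 -0.658
outer loop
vertex 0.543 3.721 0.965
vertex 1.011 3.54 0.412
vertex 0.457 3.076 0.599
endloop
endfacet
facet normal -0.976 0.191 -0.108
outer loop
vertex 0.543 3.721 0.965
vertex 0.457 3.076 0.599
vertex 0.379 3.097 1.341
endloop
endfacet
facet normal 0.408 0.684 0.605
outer loop
vertex 1.275 3.849 1.039
vertex 0.884 3.575 1.613
vertex 1.563 3.304 1.461
endloop
endfacet
facet normal -0.449 -0.034 0.893
outer loop
vertex 0.884 3.575 1.613
vertex 0.379 3.097 1.341
vertex 1.009 2.84 1.648
endloop
endfacet
facet normal -0.856 -0.511 -0.076
outer loop
vertex 0.379 3.097 1.341
vertex 0.457 3.076 0.599
vertex 0.745 2.531 1.021
endloop
endfacet
facet normal -0.251 -0.089 -0.964
outer loop
vertex 0.457 3.076 0.599
vertex 1.011 3.54 0.412
vertex 1.136 2.805 0.447
endloop
endfacet
facet normal 0.530 0.650 -0.544
outer loop
vertex 1.011 3.54 0.412
vertex 1.275 3.849 1.039
vertex 1.641 3.283 0.719
endloop
endfacet
facet normal 0.602 -0.453 0.658
outer loop
vertex 1.477 2.659 1.095
vertex 1.563 3.304 1.461
vertex 1.009 2.84 1.648
endloop
endfacet
facet normal 0.119 -0.910 0.398
outer loop
vertex 1.477 2.659 1.095
vertex 1.009 2.84 1.648
vertex 0.745 2.531 1.021
endloop
endfacet
facet normal 0.194 -0.930 -0.312
outer loop
vertex 1.477 2.659 1.095
vertex 0.745 2.531 1.021
vertex 1.136 2.805 0.447
endloop
endfacet
facet normal 0.724 -0.486 -0.490
outer loop
vertex 1.477 2.659 1.095
vertex 1.136 2.805 0.447
vertex 1.641 3.283 0.719
endloop
endfacet
facet normal 0.976 -0.191 0.108
outer loop
vertex 1.477 2.659 1.095
vertex 1.641 3.283 0.719
vertex 1.563 3.304 1.461
endloop
endfacet
facet normal 0.251 0.089 0.964
outer loop
vertex 1.009 2.84 1.648
vertex 1.563 3.304 1.461
vertex 0.884 3.575 1.613
endloop
endfacet
facet normal -0.530 -0.650 0.544
outer loop
vertex 0.745 2.531 1.021
vertex 1.009 2.84 1.648
vertex 0.379 3.097 1.341
endloop
endfacet
facet normal -0.408 -0.684 -0.605
outer loop
vertex 1.136 2.805 0.447
vertex 0.745 2.531 1.021
vertex 0.457 3.076 0.599
endloop
endfacet
facet normal 0.449 0.034 -0.893
outer loop
vertex 1.641 3.283 0.719
vertex 1.136 2.805 0.447
vertex 1.011 3.54 0.412
endloop
endfacet
facet normal 0.856 0.511 0.076
outer loop
vertex 1.563 3.304 1.461
vertex 1.641 3.283 0.719
vertex 1.275 3.849 1.039
endloop
endfacet
facet normal -0.807 -0.399 0.436
outer loop
vertex 1.212 -0.923 3.356
vertex 0.635 -0.449 2.722
vertex 1.287 -2.154 2.368
endloop
endfacet
facet normal 0.588 -0.484 0.648
outer loop
vertex 2.345 -1.631 1.798
vertex 1.212 -0.923 3.356
vertex 1.287 -2.154 2.368
endloop
endfacet
facet normal -0.808 -0.399 0.434
outer loop
vertex 1.287 -2.154 2.368
vertex 0.635 -0.449 2.722
vertex 0.711 -1.679 1.733
endloop
endfacet
facet normal 0.048 -0.779 -0.626
outer loop
vertex 0.711 -1.679 1.733
vertex 2.345 -1.631 1.798
vertex 1.287 -2.154 2.368
endloop
endfacet
facet normal -0.048 0.779 0.626
outer loop
vertex 1.212 -0.923 3.356
vertex 1.693 0.074 2.152
vertex 0.635 -0.449 2.722
endloop
endfacet
facet normal 0.588 -0.484 0.648
outer loop
vertex 2.269 -0.401 2.787
vertex 1.212 -0.923 3.356
vertex 2.345 -1.631 1.798
endloop
endfacet
facet normal -0.048 0.779 0.626
outer loop
vertex 2.269 -0.401 2.787
vertex 1.693 0.074 2.152
vertex 1.212 -0.923 3.356
endloop
endfacet
facet normal -0.588 0.484 -0.648
outer loop
vertex 0.635 -0.449 2.722
vertex 1.693 0.074 2.152
vertex 0.711 -1.679 1.733
endloop
endfacet
facet normal 0.048 -0.779 -0.626
outer loop
vertex 1.768 -1.157 1.164
vertex 2.345 -1.631 1.798
vertex 0.711 -1.679 1.733
endloop
endfacet
facet normal -0.588 0.484 -0.648
outer loop
vertex 0.711 -1.679 1.733
vertex 1.693 0.074 2.152
vertex 1.768 -1.157 1.164
endloop
endfacet
facet normal 0.807 0.400 -0.435
outer loop
vertex 1.768 -1.157 1.164
vertex 2.269 -0.401 2.787
vertex 2.345 -1.631 1.798
endloop
endfacet
facet normal 0.808 0.398 -0.435
outer loop
vertex 1.693 0.074 2.152
vertex 2.269 -0.401 2.787
vertex 1.768 -1.157 1.164
endloop
endfacet
facet normal 0.429 -0.321 -0.844
outer loop
vertex 4.283 1.381 2.936
vertex 3.586 1.035 2.713
vertex 3.743 1.801 2.502
endloop
endfacet
facet normal 0.436 0.854 0.284
outer loop
vertex 4.283 1.381 2.936
vertex 3.743 1.801 2.502
vertex 2.714 1.685 4.427
endloop
endfacet
facet normal 0.429 -0.321 -0.845
outer loop
vertex 3.743 1.801 2.502
vertex 3.586 1.035 2.713
vertex 3.045 1.455 2.279
endloop
endfacet
facet normal -0.398 0.904 -0.158
outer loop
vertex 3.743 1.801 2.502
vertex 3.045 1.455 2.279
vertex 2.714 1.685 4.427
endloop
endfacet
facet normal 0.429 -0.321 -0.845
outer loop
vertex 3.045 1.455 2.279
vertex 3.586 1.035 2.713
vertex 2.888 0.689 2.49
endloop
endfacet
facet normal -0.974 0.154 -0.167
outer loop
vertex 3.045 1.455 2.279
vertex 2.888 0.689 2.49
vertex 2.714 1.685 4.427
endloop
endfacet
facet normal 0.429 -0.320 -0.845
outer loop
vertex 2.888 0.689 2.49
vertex 3.586 1.035 2.713
vertex 3.428 0.269 2.923
endloop
endfacet
facet normal -0.716 -0.645 0.267
outer loop
vertex 2.888 0.689 2.49
vertex 3.428 0.269 2.923
vertex 2.714 1.685 4.427
endloop
endfacet
facet normal 0.429 -0.320 -0.845
outer loop
vertex 3.428 0.269 2.923
vertex 3.586 1.035 2.713
vertex 4.126 0.615 3.146
endloop
endfacet
facet normal 0.118 -0.695 0.710
outer loop
vertex 3.428 0.269 2.923
vertex 4.126 0.615 3.146
vertex 2.714 1.685 4.427
endloop
endfacet
facet normal 0.429 -0.320 -0.845
outer loop
vertex 4.126 0.615 3.146
vertex 3.586 1.035 2.713
vertex 4.283 1.381 2.936
endloop
endfacet
facet normal 0.693 0.055 0.718
outer loop
vertex 4.126 0.615 3.146
vertex 4.283 1.381 2.936
vertex 2.714 1.685 4.427
endloop
endfacet

endsolid


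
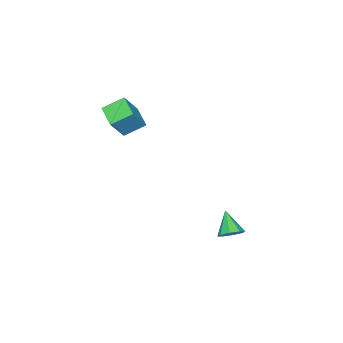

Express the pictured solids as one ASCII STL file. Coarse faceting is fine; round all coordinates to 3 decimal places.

solid 
facet normal 0.450 0.555 -0.699
outer loop
vertex -1.5 3.677 -2.96
vertex -2.007 3.875 -3.129
vertex -1.617 4.04 -2.747
endloop
endfacet
facet normal 0.592 -0.257 0.764
outer loop
vertex -1.5 3.677 -2.96
vertex -1.617 4.04 -2.747
vertex -2.533 3.225 -2.311
endloop
endfacet
facet normal 0.450 0.555 -0.699
outer loop
vertex -1.617 4.04 -2.747
vertex -2.007 3.875 -3.129
vertex -1.962 4.306 -2.758
endloop
endfacet
facet normal 0.191 0.287 0.939
outer loop
vertex -1.617 4.04 -2.747
vertex -1.962 4.306 -2.758
vertex -2.533 3.225 -2.311
endloop
endfacet
facet normal 0.450 0.555 -0.700
outer loop
vertex -1.962 4.306 -2.758
vertex -2.007 3.875 -3.129
vertex -2.334 4.319 -2.987
endloop
endfacet
facet normal -0.431 0.530 0.730
outer loop
vertex -1.962 4.306 -2.758
vertex -2.334 4.319 -2.987
vertex -2.533 3.225 -2.311
endloop
endfacet
facet normal 0.452 0.556 -0.698
outer loop
vertex -2.334 4.319 -2.987
vertex -2.007 3.875 -3.129
vertex -2.513 4.073 -3.299
endloop
endfacet
facet normal -0.908 0.327 0.263
outer loop
vertex -2.334 4.319 -2.987
vertex -2.513 4.073 -3.299
vertex -2.533 3.225 -2.311
endloop
endfacet
facet normal 0.452 0.554 -0.699
outer loop
vertex -2.513 4.073 -3.299
vertex -2.007 3.875 -3.129
vertex -2.396 3.71 -3.511
endloop
endfacet
facet normal -0.961 -0.199 -0.190
outer loop
vertex -2.513 4.073 -3.299
vertex -2.396 3.71 -3.511
vertex -2.533 3.225 -2.311
endloop
endfacet
facet normal 0.451 0.556 -0.699
outer loop
vertex -2.396 3.71 -3.511
vertex -2.007 3.875 -3.129
vertex -2.051 3.444 -3.5
endloop
endfacet
facet normal -0.561 -0.743 -0.364
outer loop
vertex -2.396 3.71 -3.511
vertex -2.051 3.444 -3.5
vertex -2.533 3.225 -2.311
endloop
endfacet
facet normal 0.451 0.555 -0.699
outer loop
vertex -2.051 3.444 -3.5
vertex -2.007 3.875 -3.129
vertex -1.679 3.43 -3.271
endloop
endfacet
facet normal 0.060 -0.986 -0.157
outer loop
vertex -2.051 3.444 -3.5
vertex -1.679 3.43 -3.271
vertex -2.533 3.225 -2.311
endloop
endfacet
facet normal 0.450 0.555 -0.700
outer loop
vertex -1.679 3.43 -3.271
vertex -2.007 3.875 -3.129
vertex -1.5 3.677 -2.96
endloop
endfacet
facet normal 0.538 -0.783 0.312
outer loop
vertex -1.679 3.43 -3.271
vertex -1.5 3.677 -2.96
vertex -2.533 3.225 -2.311
endloop
endfacet
facet normal -0.612 0.615 0.498
outer loop
vertex -2.578 -1.779 2.509
vertex -2.008 -0.922 2.151
vertex -3.367 -1.7 1.441
endloop
endfacet
facet normal -0.523 -0.786 0.328
outer loop
vertex -2.712 -2.358 0.909
vertex -2.578 -1.779 2.509
vertex -3.367 -1.7 1.441
endloop
endfacet
facet normal -0.612 0.615 0.497
outer loop
vertex -3.367 -1.7 1.441
vertex -2.008 -0.922 2.151
vertex -2.796 -0.843 1.084
endloop
endfacet
facet normal -0.592 0.060 -0.803
outer loop
vertex -2.796 -0.843 1.084
vertex -2.712 -2.358 0.909
vertex -3.367 -1.7 1.441
endloop
endfacet
facet normal 0.593 -0.059 0.803
outer loop
vertex -2.578 -1.779 2.509
vertex -1.353 -1.58 1.619
vertex -2.008 -0.922 2.151
endloop
endfacet
facet normal -0.523 -0.786 0.328
outer loop
vertex -1.924 -2.437 1.976
vertex -2.578 -1.779 2.509
vertex -2.712 -2.358 0.909
endloop
endfacet
facet normal 0.593 -0.061 0.803
outer loop
vertex -1.924 -2.437 1.976
vertex -1.353 -1.58 1.619
vertex -2.578 -1.779 2.509
endloop
endfacet
facet normal 0.523 0.786 -0.328
outer loop
vertex -2.008 -0.922 2.151
vertex -1.353 -1.58 1.619
vertex -2.796 -0.843 1.084
endloop
endfacet
facet normal -0.594 0.060 -0.802
outer loop
vertex -2.142 -1.501 0.551
vertex -2.712 -2.358 0.909
vertex -2.796 -0.843 1.084
endloop
endfacet
facet normal 0.523 0.786 -0.328
outer loop
vertex -2.796 -0.843 1.084
vertex -1.353 -1.58 1.619
vertex -2.142 -1.501 0.551
endloop
endfacet
facet normal 0.612 -0.615 -0.497
outer loop
vertex -2.142 -1.501 0.551
vertex -1.924 -2.437 1.976
vertex -2.712 -2.358 0.909
endloop
endfacet
facet normal 0.612 -0.615 -0.498
outer loop
vertex -1.353 -1.58 1.619
vertex -1.924 -2.437 1.976
vertex -2.142 -1.501 0.551
endloop
endfacet

endsolid


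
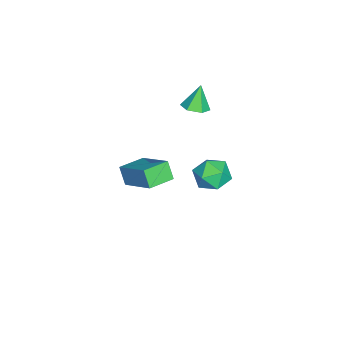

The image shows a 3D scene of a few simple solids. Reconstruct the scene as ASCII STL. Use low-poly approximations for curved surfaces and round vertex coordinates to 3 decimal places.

solid 
facet normal 0.368 -0.123 -0.922
outer loop
vertex -2.103 0.528 2.316
vertex -2.63 0.11 2.161
vertex -2.684 0.789 2.049
endloop
endfacet
facet normal 0.206 0.885 0.418
outer loop
vertex -2.103 0.528 2.316
vertex -2.684 0.789 2.049
vertex -3.11 0.27 3.359
endloop
endfacet
facet normal 0.368 -0.123 -0.922
outer loop
vertex -2.684 0.789 2.049
vertex -2.63 0.11 2.161
vertex -3.211 0.372 1.894
endloop
endfacet
facet normal -0.635 0.766 0.097
outer loop
vertex -2.684 0.789 2.049
vertex -3.211 0.372 1.894
vertex -3.11 0.27 3.359
endloop
endfacet
facet normal 0.368 -0.123 -0.922
outer loop
vertex -3.211 0.372 1.894
vertex -2.63 0.11 2.161
vertex -3.157 -0.307 2.006
endloop
endfacet
facet normal -0.996 -0.069 0.064
outer loop
vertex -3.211 0.372 1.894
vertex -3.157 -0.307 2.006
vertex -3.11 0.27 3.359
endloop
endfacet
facet normal 0.369 -0.123 -0.921
outer loop
vertex -3.157 -0.307 2.006
vertex -2.63 0.11 2.161
vertex -2.577 -0.569 2.273
endloop
endfacet
facet normal -0.515 -0.782 0.351
outer loop
vertex -3.157 -0.307 2.006
vertex -2.577 -0.569 2.273
vertex -3.11 0.27 3.359
endloop
endfacet
facet normal 0.369 -0.123 -0.921
outer loop
vertex -2.577 -0.569 2.273
vertex -2.63 0.11 2.161
vertex -2.05 -0.151 2.428
endloop
endfacet
facet normal 0.328 -0.663 0.673
outer loop
vertex -2.577 -0.569 2.273
vertex -2.05 -0.151 2.428
vertex -3.11 0.27 3.359
endloop
endfacet
facet normal 0.369 -0.123 -0.921
outer loop
vertex -2.05 -0.151 2.428
vertex -2.63 0.11 2.161
vertex -2.103 0.528 2.316
endloop
endfacet
facet normal 0.688 0.170 0.706
outer loop
vertex -2.05 -0.151 2.428
vertex -2.103 0.528 2.316
vertex -3.11 0.27 3.359
endloop
endfacet
facet normal -0.759 0.647 -0.077
outer loop
vertex 1.503 -0.251 2.029
vertex 1.876 0.088 1.2
vertex 0.473 -1.58 1.021
endloop
endfacet
facet normal -0.385 -0.349 0.854
outer loop
vertex 1.444 -2.408 1.12
vertex 1.503 -0.251 2.029
vertex 0.473 -1.58 1.021
endloop
endfacet
facet normal -0.759 0.647 -0.077
outer loop
vertex 0.473 -1.58 1.021
vertex 1.876 0.088 1.2
vertex 0.846 -1.241 0.193
endloop
endfacet
facet normal -0.526 -0.678 -0.514
outer loop
vertex 0.846 -1.241 0.193
vertex 1.444 -2.408 1.12
vertex 0.473 -1.58 1.021
endloop
endfacet
facet normal 0.526 0.678 0.514
outer loop
vertex 1.503 -0.251 2.029
vertex 2.847 -0.74 1.299
vertex 1.876 0.088 1.2
endloop
endfacet
facet normal -0.384 -0.350 0.854
outer loop
vertex 2.474 -1.079 2.127
vertex 1.503 -0.251 2.029
vertex 1.444 -2.408 1.12
endloop
endfacet
facet normal 0.526 0.678 0.514
outer loop
vertex 2.474 -1.079 2.127
vertex 2.847 -0.74 1.299
vertex 1.503 -0.251 2.029
endloop
endfacet
facet normal 0.385 0.349 -0.854
outer loop
vertex 1.876 0.088 1.2
vertex 2.847 -0.74 1.299
vertex 0.846 -1.241 0.193
endloop
endfacet
facet normal -0.526 -0.678 -0.514
outer loop
vertex 1.817 -2.069 0.291
vertex 1.444 -2.408 1.12
vertex 0.846 -1.241 0.193
endloop
endfacet
facet normal 0.385 0.350 -0.854
outer loop
vertex 0.846 -1.241 0.193
vertex 2.847 -0.74 1.299
vertex 1.817 -2.069 0.291
endloop
endfacet
facet normal 0.759 -0.647 0.077
outer loop
vertex 1.817 -2.069 0.291
vertex 2.474 -1.079 2.127
vertex 1.444 -2.408 1.12
endloop
endfacet
facet normal 0.759 -0.647 0.077
outer loop
vertex 2.847 -0.74 1.299
vertex 2.474 -1.079 2.127
vertex 1.817 -2.069 0.291
endloop
endfacet
facet normal -0.101 0.357 0.928
outer loop
vertex -3.778 1.332 -2.637
vertex -3.266 0.552 -2.281
vertex -2.785 1.385 -2.549
endloop
endfacet
facet normal -0.087 0.888 0.452
outer loop
vertex -3.778 1.332 -2.637
vertex -2.785 1.385 -2.549
vertex -3.235 1.754 -3.361
endloop
endfacet
facet normal -0.622 0.783 -0.010
outer loop
vertex -3.778 1.332 -2.637
vertex -3.235 1.754 -3.361
vertex -3.994 1.148 -3.595
endloop
endfacet
facet normal -0.965 0.188 0.182
outer loop
vertex -3.778 1.332 -2.637
vertex -3.994 1.148 -3.595
vertex -4.013 0.405 -2.927
endloop
endfacet
facet normal -0.644 -0.075 0.762
outer loop
vertex -3.778 1.332 -2.637
vertex -4.013 0.405 -2.927
vertex -3.266 0.552 -2.281
endloop
endfacet
facet normal 0.527 0.845 0.092
outer loop
vertex -3.235 1.754 -3.361
vertex -2.785 1.385 -2.549
vertex -2.387 1.235 -3.453
endloop
endfacet
facet normal 0.505 -0.014 0.863
outer loop
vertex -2.785 1.385 -2.549
vertex -3.266 0.552 -2.281
vertex -2.406 0.492 -2.785
endloop
endfacet
facet normal -0.372 -0.714 0.593
outer loop
vertex -3.266 0.552 -2.281
vertex -4.013 0.405 -2.927
vertex -3.165 -0.114 -3.019
endloop
endfacet
facet normal -0.893 -0.288 -0.345
outer loop
vertex -4.013 0.405 -2.927
vertex -3.994 1.148 -3.595
vertex -3.615 0.255 -3.831
endloop
endfacet
facet normal -0.337 0.676 -0.656
outer loop
vertex -3.994 1.148 -3.595
vertex -3.235 1.754 -3.361
vertex -3.134 1.088 -4.099
endloop
endfacet
facet normal 0.965 -0.188 -0.182
outer loop
vertex -2.622 0.308 -3.743
vertex -2.387 1.235 -3.453
vertex -2.406 0.492 -2.785
endloop
endfacet
facet normal 0.622 -0.783 0.010
outer loop
vertex -2.622 0.308 -3.743
vertex -2.406 0.492 -2.785
vertex -3.165 -0.114 -3.019
endloop
endfacet
facet normal 0.087 -0.888 -0.452
outer loop
vertex -2.622 0.308 -3.743
vertex -3.165 -0.114 -3.019
vertex -3.615 0.255 -3.831
endloop
endfacet
facet normal 0.101 -0.357 -0.928
outer loop
vertex -2.622 0.308 -3.743
vertex -3.615 0.255 -3.831
vertex -3.134 1.088 -4.099
endloop
endfacet
facet normal 0.644 0.075 -0.762
outer loop
vertex -2.622 0.308 -3.743
vertex -3.134 1.088 -4.099
vertex -2.387 1.235 -3.453
endloop
endfacet
facet normal 0.893 0.288 0.345
outer loop
vertex -2.406 0.492 -2.785
vertex -2.387 1.235 -3.453
vertex -2.785 1.385 -2.549
endloop
endfacet
facet normal 0.337 -0.676 0.656
outer loop
vertex -3.165 -0.114 -3.019
vertex -2.406 0.492 -2.785
vertex -3.266 0.552 -2.281
endloop
endfacet
facet normal -0.527 -0.845 -0.092
outer loop
vertex -3.615 0.255 -3.831
vertex -3.165 -0.114 -3.019
vertex -4.013 0.405 -2.927
endloop
endfacet
facet normal -0.505 0.014 -0.863
outer loop
vertex -3.134 1.088 -4.099
vertex -3.615 0.255 -3.831
vertex -3.994 1.148 -3.595
endloop
endfacet
facet normal 0.372 0.714 -0.593
outer loop
vertex -2.387 1.235 -3.453
vertex -3.134 1.088 -4.099
vertex -3.235 1.754 -3.361
endloop
endfacet

endsolid


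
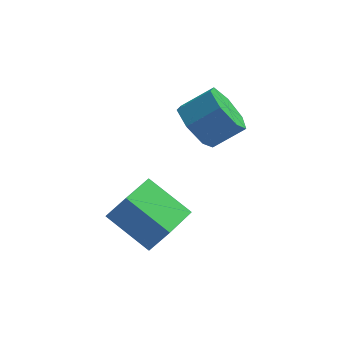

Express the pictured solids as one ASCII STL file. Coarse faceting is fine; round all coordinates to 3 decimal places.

solid 
facet normal -0.811 -0.112 -0.575
outer loop
vertex -1.301 0.654 -0.834
vertex -1.901 1.178 -0.09
vertex -1.357 1.593 -0.938
endloop
endfacet
facet normal 0.583 -0.055 -0.811
outer loop
vertex -1.301 0.654 -0.834
vertex -1.357 1.593 -0.938
vertex -0.118 0.818 0.006
endloop
endfacet
facet normal 0.583 -0.055 -0.811
outer loop
vertex -0.118 0.818 0.006
vertex -1.357 1.593 -0.938
vertex -0.174 1.757 -0.098
endloop
endfacet
facet normal 0.810 0.112 0.575
outer loop
vertex -0.118 0.818 0.006
vertex -0.174 1.757 -0.098
vertex -0.719 1.342 0.75
endloop
endfacet
facet normal -0.810 -0.113 -0.575
outer loop
vertex -1.357 1.593 -0.938
vertex -1.901 1.178 -0.09
vertex -1.823 2.219 -0.404
endloop
endfacet
facet normal 0.317 0.741 -0.592
outer loop
vertex -1.357 1.593 -0.938
vertex -1.823 2.219 -0.404
vertex -0.174 1.757 -0.098
endloop
endfacet
facet normal 0.317 0.741 -0.592
outer loop
vertex -0.174 1.757 -0.098
vertex -1.823 2.219 -0.404
vertex -0.64 2.383 0.436
endloop
endfacet
facet normal 0.810 0.112 0.575
outer loop
vertex -0.174 1.757 -0.098
vertex -0.64 2.383 0.436
vertex -0.719 1.342 0.75
endloop
endfacet
facet normal -0.810 -0.113 -0.575
outer loop
vertex -1.823 2.219 -0.404
vertex -1.901 1.178 -0.09
vertex -2.348 2.061 0.367
endloop
endfacet
facet normal -0.188 0.980 0.073
outer loop
vertex -1.823 2.219 -0.404
vertex -2.348 2.061 0.367
vertex -0.64 2.383 0.436
endloop
endfacet
facet normal -0.188 0.980 0.073
outer loop
vertex -0.64 2.383 0.436
vertex -2.348 2.061 0.367
vertex -1.165 2.225 1.207
endloop
endfacet
facet normal 0.811 0.112 0.575
outer loop
vertex -0.64 2.383 0.436
vertex -1.165 2.225 1.207
vertex -0.719 1.342 0.75
endloop
endfacet
facet normal -0.810 -0.112 -0.575
outer loop
vertex -2.348 2.061 0.367
vertex -1.901 1.178 -0.09
vertex -2.537 1.238 0.794
endloop
endfacet
facet normal -0.551 0.481 0.682
outer loop
vertex -2.348 2.061 0.367
vertex -2.537 1.238 0.794
vertex -1.165 2.225 1.207
endloop
endfacet
facet normal -0.551 0.480 0.683
outer loop
vertex -1.165 2.225 1.207
vertex -2.537 1.238 0.794
vertex -1.354 1.402 1.633
endloop
endfacet
facet normal 0.810 0.112 0.575
outer loop
vertex -1.165 2.225 1.207
vertex -1.354 1.402 1.633
vertex -0.719 1.342 0.75
endloop
endfacet
facet normal -0.810 -0.112 -0.575
outer loop
vertex -2.537 1.238 0.794
vertex -1.901 1.178 -0.09
vertex -2.247 0.37 0.555
endloop
endfacet
facet normal -0.499 -0.381 0.778
outer loop
vertex -2.537 1.238 0.794
vertex -2.247 0.37 0.555
vertex -1.354 1.402 1.633
endloop
endfacet
facet normal -0.500 -0.380 0.778
outer loop
vertex -1.354 1.402 1.633
vertex -2.247 0.37 0.555
vertex -1.064 0.534 1.395
endloop
endfacet
facet normal 0.810 0.113 0.575
outer loop
vertex -1.354 1.402 1.633
vertex -1.064 0.534 1.395
vertex -0.719 1.342 0.75
endloop
endfacet
facet normal -0.810 -0.112 -0.575
outer loop
vertex -2.247 0.37 0.555
vertex -1.901 1.178 -0.09
vertex -1.697 0.11 -0.169
endloop
endfacet
facet normal -0.072 -0.955 0.288
outer loop
vertex -2.247 0.37 0.555
vertex -1.697 0.11 -0.169
vertex -1.064 0.534 1.395
endloop
endfacet
facet normal -0.072 -0.955 0.288
outer loop
vertex -1.064 0.534 1.395
vertex -1.697 0.11 -0.169
vertex -0.514 0.274 0.671
endloop
endfacet
facet normal 0.810 0.113 0.575
outer loop
vertex -1.064 0.534 1.395
vertex -0.514 0.274 0.671
vertex -0.719 1.342 0.75
endloop
endfacet
facet normal -0.811 -0.112 -0.575
outer loop
vertex -1.697 0.11 -0.169
vertex -1.901 1.178 -0.09
vertex -1.301 0.654 -0.834
endloop
endfacet
facet normal 0.410 -0.810 -0.419
outer loop
vertex -1.697 0.11 -0.169
vertex -1.301 0.654 -0.834
vertex -0.514 0.274 0.671
endloop
endfacet
facet normal 0.410 -0.810 -0.419
outer loop
vertex -0.514 0.274 0.671
vertex -1.301 0.654 -0.834
vertex -0.118 0.818 0.006
endloop
endfacet
facet normal 0.810 0.113 0.575
outer loop
vertex -0.514 0.274 0.671
vertex -0.118 0.818 0.006
vertex -0.719 1.342 0.75
endloop
endfacet
facet normal -0.705 0.478 0.525
outer loop
vertex -4.428 -1.433 -1.73
vertex -3.582 0.169 -2.053
vertex -5.136 -1.279 -2.821
endloop
endfacet
facet normal -0.460 -0.870 0.176
outer loop
vertex -3.678 -2.269 -3.907
vertex -4.428 -1.433 -1.73
vertex -5.136 -1.279 -2.821
endloop
endfacet
facet normal -0.705 0.478 0.524
outer loop
vertex -5.136 -1.279 -2.821
vertex -3.582 0.169 -2.053
vertex -4.291 0.322 -3.145
endloop
endfacet
facet normal -0.541 0.117 -0.833
outer loop
vertex -4.291 0.322 -3.145
vertex -3.678 -2.269 -3.907
vertex -5.136 -1.279 -2.821
endloop
endfacet
facet normal 0.541 -0.118 0.833
outer loop
vertex -4.428 -1.433 -1.73
vertex -2.124 -0.821 -3.139
vertex -3.582 0.169 -2.053
endloop
endfacet
facet normal -0.459 -0.871 0.176
outer loop
vertex -2.969 -2.422 -2.815
vertex -4.428 -1.433 -1.73
vertex -3.678 -2.269 -3.907
endloop
endfacet
facet normal 0.541 -0.117 0.833
outer loop
vertex -2.969 -2.422 -2.815
vertex -2.124 -0.821 -3.139
vertex -4.428 -1.433 -1.73
endloop
endfacet
facet normal 0.460 0.870 -0.176
outer loop
vertex -3.582 0.169 -2.053
vertex -2.124 -0.821 -3.139
vertex -4.291 0.322 -3.145
endloop
endfacet
facet normal -0.540 0.117 -0.833
outer loop
vertex -2.832 -0.667 -4.23
vertex -3.678 -2.269 -3.907
vertex -4.291 0.322 -3.145
endloop
endfacet
facet normal 0.460 0.871 -0.175
outer loop
vertex -4.291 0.322 -3.145
vertex -2.124 -0.821 -3.139
vertex -2.832 -0.667 -4.23
endloop
endfacet
facet normal 0.705 -0.478 -0.524
outer loop
vertex -2.832 -0.667 -4.23
vertex -2.969 -2.422 -2.815
vertex -3.678 -2.269 -3.907
endloop
endfacet
facet normal 0.704 -0.478 -0.525
outer loop
vertex -2.124 -0.821 -3.139
vertex -2.969 -2.422 -2.815
vertex -2.832 -0.667 -4.23
endloop
endfacet

endsolid


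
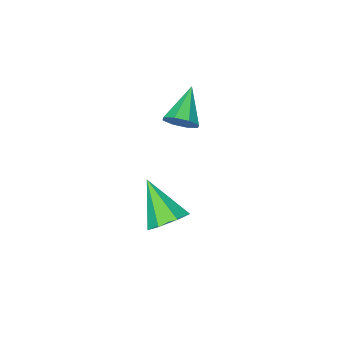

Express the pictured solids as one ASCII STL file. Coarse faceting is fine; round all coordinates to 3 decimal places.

solid 
facet normal 0.683 0.500 -0.532
outer loop
vertex 2.567 -0.353 0.336
vertex 2.229 -0.458 -0.197
vertex 2.24 0.001 0.249
endloop
endfacet
facet normal 0.024 0.259 0.966
outer loop
vertex 2.567 -0.353 0.336
vertex 2.24 0.001 0.249
vertex 1.211 -1.202 0.597
endloop
endfacet
facet normal 0.684 0.500 -0.531
outer loop
vertex 2.24 0.001 0.249
vertex 2.229 -0.458 -0.197
vertex 1.907 0.086 -0.1
endloop
endfacet
facet normal -0.497 0.605 0.622
outer loop
vertex 2.24 0.001 0.249
vertex 1.907 0.086 -0.1
vertex 1.211 -1.202 0.597
endloop
endfacet
facet normal 0.683 0.499 -0.533
outer loop
vertex 1.907 0.086 -0.1
vertex 2.229 -0.458 -0.197
vertex 1.762 -0.148 -0.505
endloop
endfacet
facet normal -0.872 0.488 0.030
outer loop
vertex 1.907 0.086 -0.1
vertex 1.762 -0.148 -0.505
vertex 1.211 -1.202 0.597
endloop
endfacet
facet normal 0.683 0.501 -0.532
outer loop
vertex 1.762 -0.148 -0.505
vertex 2.229 -0.458 -0.197
vertex 1.891 -0.563 -0.73
endloop
endfacet
facet normal -0.885 -0.023 -0.465
outer loop
vertex 1.762 -0.148 -0.505
vertex 1.891 -0.563 -0.73
vertex 1.211 -1.202 0.597
endloop
endfacet
facet normal 0.684 0.499 -0.532
outer loop
vertex 1.891 -0.563 -0.73
vertex 2.229 -0.458 -0.197
vertex 2.218 -0.917 -0.642
endloop
endfacet
facet normal -0.526 -0.629 -0.572
outer loop
vertex 1.891 -0.563 -0.73
vertex 2.218 -0.917 -0.642
vertex 1.211 -1.202 0.597
endloop
endfacet
facet normal 0.684 0.500 -0.532
outer loop
vertex 2.218 -0.917 -0.642
vertex 2.229 -0.458 -0.197
vertex 2.551 -1.002 -0.294
endloop
endfacet
facet normal -0.008 -0.973 -0.230
outer loop
vertex 2.218 -0.917 -0.642
vertex 2.551 -1.002 -0.294
vertex 1.211 -1.202 0.597
endloop
endfacet
facet normal 0.684 0.500 -0.532
outer loop
vertex 2.551 -1.002 -0.294
vertex 2.229 -0.458 -0.197
vertex 2.696 -0.768 0.112
endloop
endfacet
facet normal 0.368 -0.856 0.362
outer loop
vertex 2.551 -1.002 -0.294
vertex 2.696 -0.768 0.112
vertex 1.211 -1.202 0.597
endloop
endfacet
facet normal 0.684 0.500 -0.532
outer loop
vertex 2.696 -0.768 0.112
vertex 2.229 -0.458 -0.197
vertex 2.567 -0.353 0.336
endloop
endfacet
facet normal 0.381 -0.345 0.858
outer loop
vertex 2.696 -0.768 0.112
vertex 2.567 -0.353 0.336
vertex 1.211 -1.202 0.597
endloop
endfacet
facet normal 0.043 0.742 -0.669
outer loop
vertex 3.564 -0.203 -4.873
vertex 3.268 0.29 -4.346
vertex 4.016 0.119 -4.487
endloop
endfacet
facet normal 0.675 -0.712 -0.196
outer loop
vertex 3.564 -0.203 -4.873
vertex 4.016 0.119 -4.487
vertex 3.192 -1.03 -3.154
endloop
endfacet
facet normal 0.043 0.741 -0.671
outer loop
vertex 4.016 0.119 -4.487
vertex 3.268 0.29 -4.346
vertex 3.905 0.571 -3.995
endloop
endfacet
facet normal 0.901 -0.199 0.386
outer loop
vertex 4.016 0.119 -4.487
vertex 3.905 0.571 -3.995
vertex 3.192 -1.03 -3.154
endloop
endfacet
facet normal 0.042 0.742 -0.669
outer loop
vertex 3.905 0.571 -3.995
vertex 3.268 0.29 -4.346
vertex 3.315 0.81 -3.767
endloop
endfacet
facet normal 0.437 0.258 0.862
outer loop
vertex 3.905 0.571 -3.995
vertex 3.315 0.81 -3.767
vertex 3.192 -1.03 -3.154
endloop
endfacet
facet normal 0.042 0.742 -0.669
outer loop
vertex 3.315 0.81 -3.767
vertex 3.268 0.29 -4.346
vertex 2.689 0.658 -3.975
endloop
endfacet
facet normal -0.367 0.316 0.875
outer loop
vertex 3.315 0.81 -3.767
vertex 2.689 0.658 -3.975
vertex 3.192 -1.03 -3.154
endloop
endfacet
facet normal 0.043 0.742 -0.669
outer loop
vertex 2.689 0.658 -3.975
vertex 3.268 0.29 -4.346
vertex 2.499 0.229 -4.463
endloop
endfacet
facet normal -0.908 -0.069 0.414
outer loop
vertex 2.689 0.658 -3.975
vertex 2.499 0.229 -4.463
vertex 3.192 -1.03 -3.154
endloop
endfacet
facet normal 0.043 0.741 -0.671
outer loop
vertex 2.499 0.229 -4.463
vertex 3.268 0.29 -4.346
vertex 2.889 -0.155 -4.862
endloop
endfacet
facet normal -0.775 -0.607 -0.174
outer loop
vertex 2.499 0.229 -4.463
vertex 2.889 -0.155 -4.862
vertex 3.192 -1.03 -3.154
endloop
endfacet
facet normal 0.042 0.741 -0.670
outer loop
vertex 2.889 -0.155 -4.862
vertex 3.268 0.29 -4.346
vertex 3.564 -0.203 -4.873
endloop
endfacet
facet normal -0.071 -0.893 -0.445
outer loop
vertex 2.889 -0.155 -4.862
vertex 3.564 -0.203 -4.873
vertex 3.192 -1.03 -3.154
endloop
endfacet

endsolid
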